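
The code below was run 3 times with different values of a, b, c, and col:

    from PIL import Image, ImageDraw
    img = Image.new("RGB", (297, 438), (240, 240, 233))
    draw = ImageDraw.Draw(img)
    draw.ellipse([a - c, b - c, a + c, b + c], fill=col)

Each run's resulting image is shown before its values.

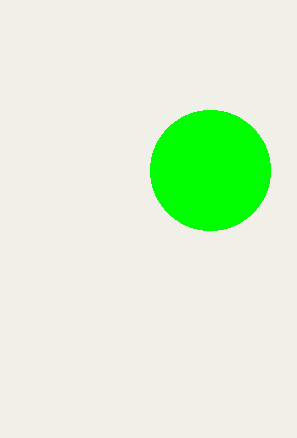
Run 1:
a = 210, b = 170, c = 60, col = 'lime'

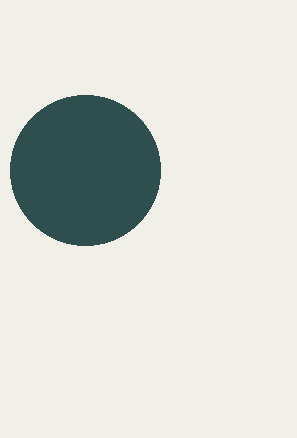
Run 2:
a = 85
b = 170
c = 75
col = 'darkslategray'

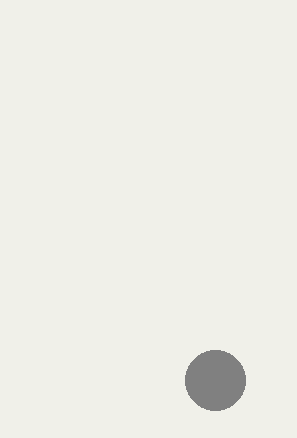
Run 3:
a = 215
b = 380
c = 30
col = 'gray'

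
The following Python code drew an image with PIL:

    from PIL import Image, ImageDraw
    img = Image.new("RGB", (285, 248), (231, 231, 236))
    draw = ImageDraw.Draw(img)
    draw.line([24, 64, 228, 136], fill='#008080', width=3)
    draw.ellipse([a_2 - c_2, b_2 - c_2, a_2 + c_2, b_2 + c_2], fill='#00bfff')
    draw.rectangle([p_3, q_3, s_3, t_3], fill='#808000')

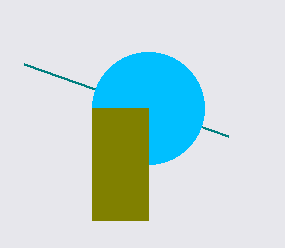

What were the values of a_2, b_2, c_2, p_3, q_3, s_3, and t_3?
a_2 = 148
b_2 = 108
c_2 = 56
p_3 = 92
q_3 = 108
s_3 = 148
t_3 = 220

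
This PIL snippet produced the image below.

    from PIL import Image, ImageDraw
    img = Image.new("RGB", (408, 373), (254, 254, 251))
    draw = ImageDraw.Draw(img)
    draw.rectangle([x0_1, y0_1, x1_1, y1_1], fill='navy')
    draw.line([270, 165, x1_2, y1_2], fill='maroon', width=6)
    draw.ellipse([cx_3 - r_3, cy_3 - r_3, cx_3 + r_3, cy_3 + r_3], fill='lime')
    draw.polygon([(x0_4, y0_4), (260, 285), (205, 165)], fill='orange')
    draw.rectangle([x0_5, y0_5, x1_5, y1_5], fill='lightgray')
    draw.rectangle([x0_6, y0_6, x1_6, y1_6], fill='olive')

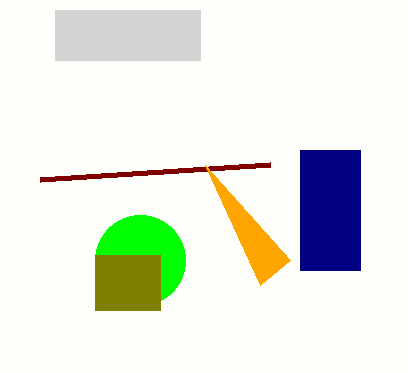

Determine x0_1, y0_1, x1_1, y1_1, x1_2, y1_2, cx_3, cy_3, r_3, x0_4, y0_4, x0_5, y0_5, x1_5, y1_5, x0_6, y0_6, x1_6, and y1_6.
x0_1 = 300, y0_1 = 150, x1_1 = 360, y1_1 = 270, x1_2 = 40, y1_2 = 180, cx_3 = 140, cy_3 = 260, r_3 = 45, x0_4 = 290, y0_4 = 260, x0_5 = 55, y0_5 = 10, x1_5 = 200, y1_5 = 60, x0_6 = 95, y0_6 = 255, x1_6 = 160, y1_6 = 310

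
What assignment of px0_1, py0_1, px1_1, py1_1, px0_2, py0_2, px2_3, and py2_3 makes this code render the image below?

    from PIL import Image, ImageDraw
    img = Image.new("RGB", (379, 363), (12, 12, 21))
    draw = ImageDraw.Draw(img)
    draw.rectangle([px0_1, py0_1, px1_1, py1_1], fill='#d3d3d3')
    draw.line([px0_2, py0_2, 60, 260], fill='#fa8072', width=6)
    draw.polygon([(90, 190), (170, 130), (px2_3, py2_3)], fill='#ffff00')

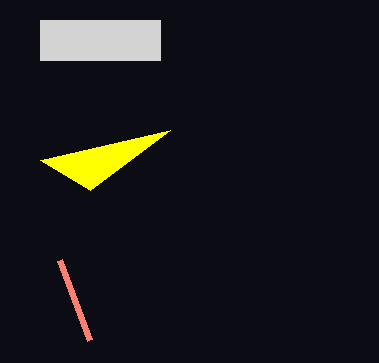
px0_1 = 40, py0_1 = 20, px1_1 = 160, py1_1 = 60, px0_2 = 90, py0_2 = 340, px2_3 = 40, py2_3 = 160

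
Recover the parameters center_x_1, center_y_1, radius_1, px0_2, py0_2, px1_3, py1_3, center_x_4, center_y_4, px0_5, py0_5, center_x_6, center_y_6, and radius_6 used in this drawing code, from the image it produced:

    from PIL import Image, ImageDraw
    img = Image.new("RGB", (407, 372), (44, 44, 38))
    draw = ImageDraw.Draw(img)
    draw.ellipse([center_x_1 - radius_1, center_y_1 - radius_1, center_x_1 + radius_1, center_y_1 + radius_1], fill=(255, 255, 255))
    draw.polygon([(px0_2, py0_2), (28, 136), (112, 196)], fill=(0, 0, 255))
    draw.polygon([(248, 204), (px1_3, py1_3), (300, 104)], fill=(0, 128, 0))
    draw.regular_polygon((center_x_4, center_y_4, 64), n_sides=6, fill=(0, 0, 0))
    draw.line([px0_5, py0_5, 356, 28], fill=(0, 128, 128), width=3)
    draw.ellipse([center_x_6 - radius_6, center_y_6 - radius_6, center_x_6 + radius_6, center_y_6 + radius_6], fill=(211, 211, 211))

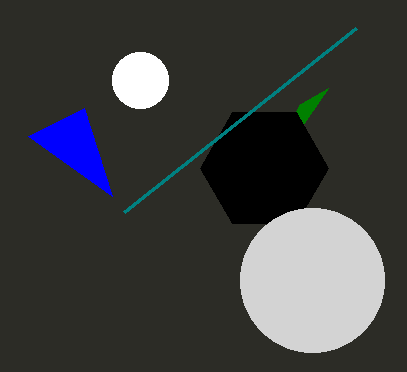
center_x_1 = 140; center_y_1 = 80; radius_1 = 28; px0_2 = 84; py0_2 = 108; px1_3 = 328; py1_3 = 88; center_x_4 = 264; center_y_4 = 168; px0_5 = 124; py0_5 = 212; center_x_6 = 312; center_y_6 = 280; radius_6 = 72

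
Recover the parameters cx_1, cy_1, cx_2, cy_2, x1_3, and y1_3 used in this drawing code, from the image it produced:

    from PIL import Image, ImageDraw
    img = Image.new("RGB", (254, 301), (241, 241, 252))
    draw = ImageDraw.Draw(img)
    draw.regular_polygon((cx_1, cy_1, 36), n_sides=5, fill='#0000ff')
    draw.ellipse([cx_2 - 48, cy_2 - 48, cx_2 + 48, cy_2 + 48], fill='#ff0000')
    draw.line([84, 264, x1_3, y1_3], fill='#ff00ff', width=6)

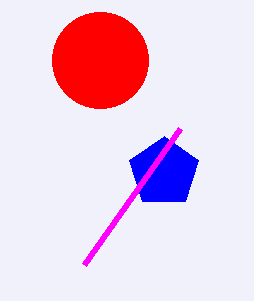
cx_1 = 164; cy_1 = 172; cx_2 = 100; cy_2 = 60; x1_3 = 180; y1_3 = 128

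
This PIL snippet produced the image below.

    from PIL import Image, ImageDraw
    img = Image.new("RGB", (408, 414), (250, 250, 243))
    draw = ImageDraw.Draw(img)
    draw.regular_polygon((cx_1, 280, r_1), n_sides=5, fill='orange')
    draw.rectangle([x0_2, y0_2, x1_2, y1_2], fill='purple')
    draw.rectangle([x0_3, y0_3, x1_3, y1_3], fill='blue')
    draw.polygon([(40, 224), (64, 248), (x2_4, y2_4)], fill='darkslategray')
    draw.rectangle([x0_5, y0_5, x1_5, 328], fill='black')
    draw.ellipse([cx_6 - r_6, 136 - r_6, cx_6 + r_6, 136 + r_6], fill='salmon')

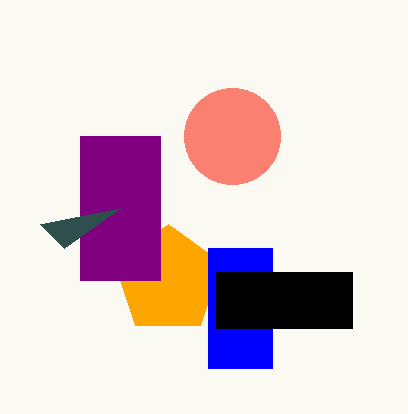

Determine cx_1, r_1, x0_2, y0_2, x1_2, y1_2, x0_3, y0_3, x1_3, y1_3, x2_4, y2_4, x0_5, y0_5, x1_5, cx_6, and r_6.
cx_1 = 168; r_1 = 56; x0_2 = 80; y0_2 = 136; x1_2 = 160; y1_2 = 280; x0_3 = 208; y0_3 = 248; x1_3 = 272; y1_3 = 368; x2_4 = 120; y2_4 = 208; x0_5 = 216; y0_5 = 272; x1_5 = 352; cx_6 = 232; r_6 = 48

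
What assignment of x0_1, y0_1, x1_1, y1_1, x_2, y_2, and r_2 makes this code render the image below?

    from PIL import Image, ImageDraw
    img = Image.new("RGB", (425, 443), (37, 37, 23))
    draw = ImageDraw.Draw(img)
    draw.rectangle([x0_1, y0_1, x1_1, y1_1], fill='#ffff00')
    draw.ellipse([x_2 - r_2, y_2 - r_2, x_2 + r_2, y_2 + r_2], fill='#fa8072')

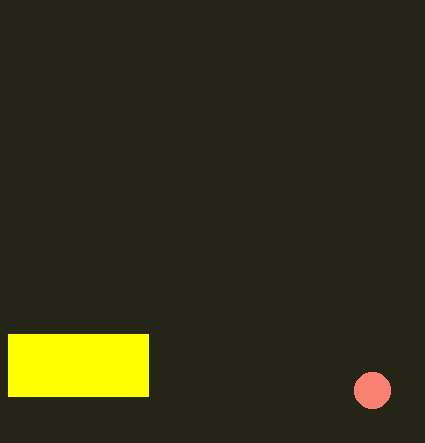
x0_1 = 8, y0_1 = 334, x1_1 = 148, y1_1 = 396, x_2 = 372, y_2 = 390, r_2 = 18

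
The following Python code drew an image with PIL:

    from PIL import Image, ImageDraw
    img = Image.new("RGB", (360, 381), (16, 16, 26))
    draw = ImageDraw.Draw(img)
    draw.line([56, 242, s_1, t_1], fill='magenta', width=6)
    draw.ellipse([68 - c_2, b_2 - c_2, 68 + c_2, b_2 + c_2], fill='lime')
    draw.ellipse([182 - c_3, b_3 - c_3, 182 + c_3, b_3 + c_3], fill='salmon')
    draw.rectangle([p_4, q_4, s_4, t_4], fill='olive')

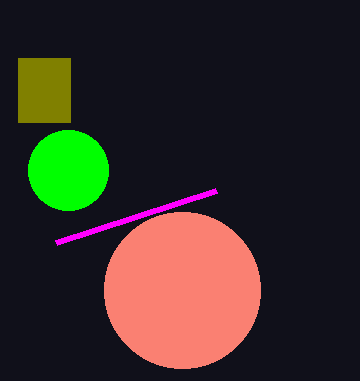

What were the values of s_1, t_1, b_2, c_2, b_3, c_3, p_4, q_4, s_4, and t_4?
s_1 = 216; t_1 = 190; b_2 = 170; c_2 = 40; b_3 = 290; c_3 = 78; p_4 = 18; q_4 = 58; s_4 = 70; t_4 = 122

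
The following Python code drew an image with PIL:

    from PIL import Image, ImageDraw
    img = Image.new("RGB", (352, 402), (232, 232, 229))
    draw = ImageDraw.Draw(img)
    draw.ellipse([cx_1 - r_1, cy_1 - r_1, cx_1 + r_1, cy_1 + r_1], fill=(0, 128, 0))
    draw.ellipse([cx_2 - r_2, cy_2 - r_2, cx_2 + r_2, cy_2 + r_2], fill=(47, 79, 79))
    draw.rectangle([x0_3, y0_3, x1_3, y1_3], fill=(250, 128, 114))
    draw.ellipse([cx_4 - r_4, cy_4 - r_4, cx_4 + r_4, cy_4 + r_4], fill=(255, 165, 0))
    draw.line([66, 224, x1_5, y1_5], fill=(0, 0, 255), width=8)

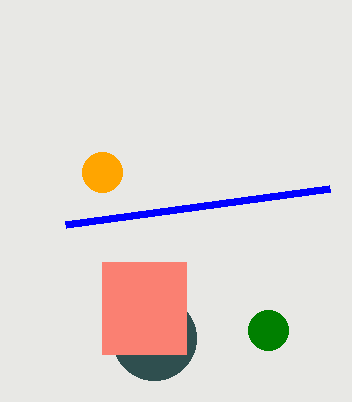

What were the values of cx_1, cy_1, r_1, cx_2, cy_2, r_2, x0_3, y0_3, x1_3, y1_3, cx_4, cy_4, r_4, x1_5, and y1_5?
cx_1 = 268; cy_1 = 330; r_1 = 20; cx_2 = 154; cy_2 = 338; r_2 = 42; x0_3 = 102; y0_3 = 262; x1_3 = 186; y1_3 = 354; cx_4 = 102; cy_4 = 172; r_4 = 20; x1_5 = 330; y1_5 = 188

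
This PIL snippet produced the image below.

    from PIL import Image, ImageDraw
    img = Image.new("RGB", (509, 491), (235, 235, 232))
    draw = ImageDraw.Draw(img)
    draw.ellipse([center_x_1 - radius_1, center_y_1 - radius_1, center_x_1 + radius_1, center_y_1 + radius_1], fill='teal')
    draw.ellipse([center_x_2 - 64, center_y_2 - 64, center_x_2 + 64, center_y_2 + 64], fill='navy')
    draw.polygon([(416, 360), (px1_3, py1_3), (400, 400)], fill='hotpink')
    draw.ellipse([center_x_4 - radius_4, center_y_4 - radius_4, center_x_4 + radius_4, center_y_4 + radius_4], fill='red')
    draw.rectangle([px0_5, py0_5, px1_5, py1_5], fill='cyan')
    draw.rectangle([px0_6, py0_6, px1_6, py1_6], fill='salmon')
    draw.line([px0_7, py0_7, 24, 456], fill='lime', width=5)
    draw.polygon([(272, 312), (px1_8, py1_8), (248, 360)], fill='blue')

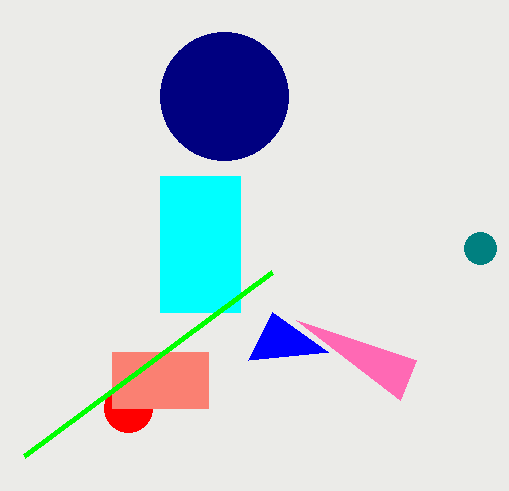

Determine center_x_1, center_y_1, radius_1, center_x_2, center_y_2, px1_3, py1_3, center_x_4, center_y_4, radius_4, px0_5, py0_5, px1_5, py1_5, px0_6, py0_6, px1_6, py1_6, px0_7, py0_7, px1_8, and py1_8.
center_x_1 = 480; center_y_1 = 248; radius_1 = 16; center_x_2 = 224; center_y_2 = 96; px1_3 = 296; py1_3 = 320; center_x_4 = 128; center_y_4 = 408; radius_4 = 24; px0_5 = 160; py0_5 = 176; px1_5 = 240; py1_5 = 312; px0_6 = 112; py0_6 = 352; px1_6 = 208; py1_6 = 408; px0_7 = 272; py0_7 = 272; px1_8 = 328; py1_8 = 352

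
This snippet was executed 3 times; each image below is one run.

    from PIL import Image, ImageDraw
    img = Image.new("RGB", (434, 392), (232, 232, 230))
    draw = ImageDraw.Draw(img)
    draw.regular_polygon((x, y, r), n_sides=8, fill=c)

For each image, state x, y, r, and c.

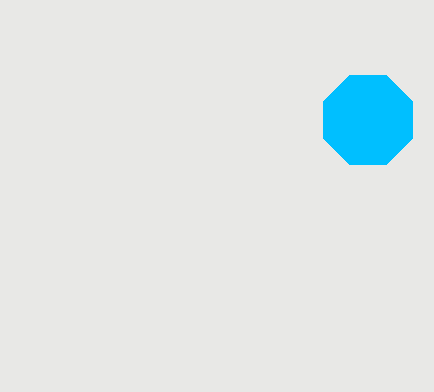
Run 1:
x = 368, y = 120, r = 48, c = 'deepskyblue'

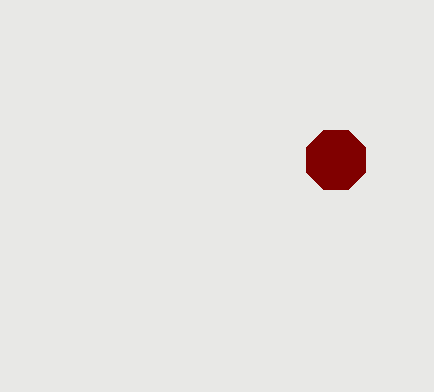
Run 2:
x = 336
y = 160
r = 32
c = 'maroon'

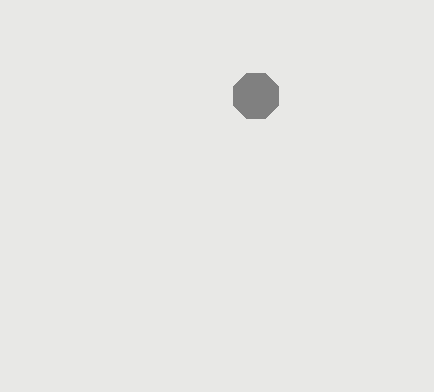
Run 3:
x = 256
y = 96
r = 24
c = 'gray'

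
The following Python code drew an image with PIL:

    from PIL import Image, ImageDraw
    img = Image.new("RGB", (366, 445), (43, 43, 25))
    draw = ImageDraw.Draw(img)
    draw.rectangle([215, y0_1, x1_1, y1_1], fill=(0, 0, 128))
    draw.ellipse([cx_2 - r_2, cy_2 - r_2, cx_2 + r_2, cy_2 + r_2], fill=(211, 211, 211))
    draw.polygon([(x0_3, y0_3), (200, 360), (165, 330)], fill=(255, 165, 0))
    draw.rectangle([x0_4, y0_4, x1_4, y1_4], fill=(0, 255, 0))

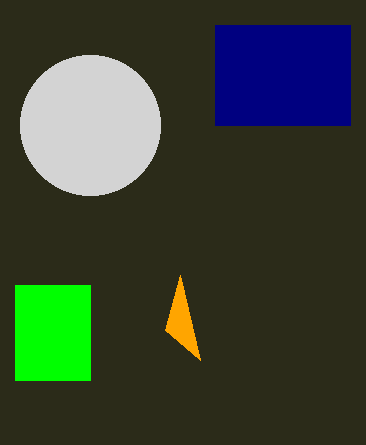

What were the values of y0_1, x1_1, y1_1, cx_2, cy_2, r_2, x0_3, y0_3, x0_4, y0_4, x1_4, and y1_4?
y0_1 = 25; x1_1 = 350; y1_1 = 125; cx_2 = 90; cy_2 = 125; r_2 = 70; x0_3 = 180; y0_3 = 275; x0_4 = 15; y0_4 = 285; x1_4 = 90; y1_4 = 380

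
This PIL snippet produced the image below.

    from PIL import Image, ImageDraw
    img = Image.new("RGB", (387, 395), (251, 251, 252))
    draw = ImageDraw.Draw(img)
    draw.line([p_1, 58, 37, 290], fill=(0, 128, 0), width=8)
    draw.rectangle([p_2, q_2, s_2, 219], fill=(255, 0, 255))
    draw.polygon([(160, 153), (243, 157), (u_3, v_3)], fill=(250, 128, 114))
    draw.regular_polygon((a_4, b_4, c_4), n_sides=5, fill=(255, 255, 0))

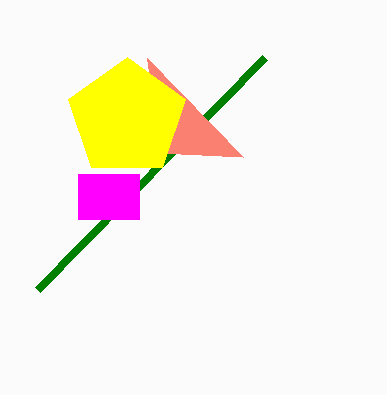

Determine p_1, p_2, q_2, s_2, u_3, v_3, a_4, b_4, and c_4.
p_1 = 264, p_2 = 78, q_2 = 174, s_2 = 139, u_3 = 147, v_3 = 58, a_4 = 127, b_4 = 118, c_4 = 61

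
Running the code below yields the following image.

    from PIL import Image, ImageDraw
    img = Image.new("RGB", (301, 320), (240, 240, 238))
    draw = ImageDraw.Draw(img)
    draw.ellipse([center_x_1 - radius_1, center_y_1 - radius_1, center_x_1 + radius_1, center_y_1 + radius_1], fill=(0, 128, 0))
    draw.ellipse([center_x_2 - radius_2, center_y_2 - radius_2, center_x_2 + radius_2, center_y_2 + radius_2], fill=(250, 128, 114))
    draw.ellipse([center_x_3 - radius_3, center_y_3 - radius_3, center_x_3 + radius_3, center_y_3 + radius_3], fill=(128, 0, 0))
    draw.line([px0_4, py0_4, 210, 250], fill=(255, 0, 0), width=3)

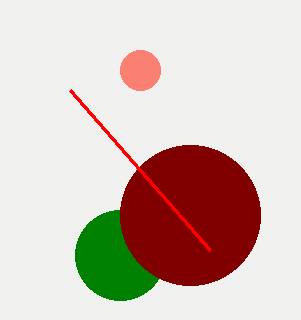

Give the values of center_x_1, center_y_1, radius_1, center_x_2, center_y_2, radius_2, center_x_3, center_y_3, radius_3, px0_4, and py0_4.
center_x_1 = 120, center_y_1 = 255, radius_1 = 45, center_x_2 = 140, center_y_2 = 70, radius_2 = 20, center_x_3 = 190, center_y_3 = 215, radius_3 = 70, px0_4 = 70, py0_4 = 90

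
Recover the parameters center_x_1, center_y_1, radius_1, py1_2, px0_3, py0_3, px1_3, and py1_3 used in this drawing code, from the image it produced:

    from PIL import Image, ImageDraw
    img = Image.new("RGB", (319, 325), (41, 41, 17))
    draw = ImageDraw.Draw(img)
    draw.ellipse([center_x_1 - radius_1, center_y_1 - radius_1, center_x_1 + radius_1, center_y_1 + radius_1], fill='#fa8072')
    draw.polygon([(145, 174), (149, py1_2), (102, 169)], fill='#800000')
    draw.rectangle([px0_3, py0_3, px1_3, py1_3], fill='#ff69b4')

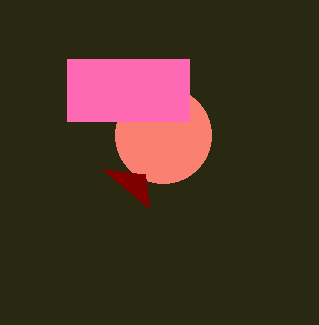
center_x_1 = 163; center_y_1 = 135; radius_1 = 48; py1_2 = 208; px0_3 = 67; py0_3 = 59; px1_3 = 189; py1_3 = 121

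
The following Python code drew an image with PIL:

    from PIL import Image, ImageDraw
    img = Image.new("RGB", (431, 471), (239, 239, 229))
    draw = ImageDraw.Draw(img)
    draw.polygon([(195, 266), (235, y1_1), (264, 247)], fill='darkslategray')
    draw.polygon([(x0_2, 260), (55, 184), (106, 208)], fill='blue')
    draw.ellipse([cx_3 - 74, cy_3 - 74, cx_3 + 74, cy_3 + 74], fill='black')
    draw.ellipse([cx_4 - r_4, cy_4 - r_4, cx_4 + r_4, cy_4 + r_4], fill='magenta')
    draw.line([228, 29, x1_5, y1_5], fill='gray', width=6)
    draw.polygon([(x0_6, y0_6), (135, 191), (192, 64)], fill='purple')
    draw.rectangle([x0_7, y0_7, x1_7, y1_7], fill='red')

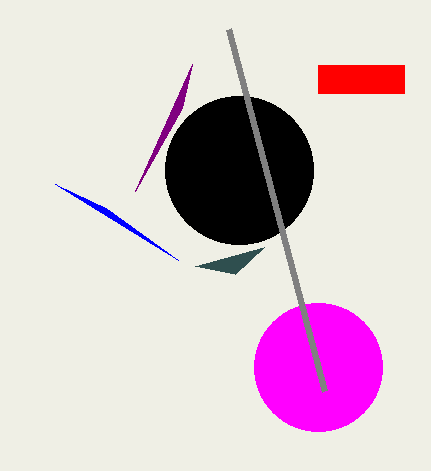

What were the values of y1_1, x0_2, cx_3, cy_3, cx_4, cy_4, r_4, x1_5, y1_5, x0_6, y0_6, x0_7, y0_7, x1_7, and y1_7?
y1_1 = 274; x0_2 = 178; cx_3 = 239; cy_3 = 170; cx_4 = 318; cy_4 = 367; r_4 = 64; x1_5 = 324; y1_5 = 391; x0_6 = 182; y0_6 = 108; x0_7 = 318; y0_7 = 65; x1_7 = 404; y1_7 = 93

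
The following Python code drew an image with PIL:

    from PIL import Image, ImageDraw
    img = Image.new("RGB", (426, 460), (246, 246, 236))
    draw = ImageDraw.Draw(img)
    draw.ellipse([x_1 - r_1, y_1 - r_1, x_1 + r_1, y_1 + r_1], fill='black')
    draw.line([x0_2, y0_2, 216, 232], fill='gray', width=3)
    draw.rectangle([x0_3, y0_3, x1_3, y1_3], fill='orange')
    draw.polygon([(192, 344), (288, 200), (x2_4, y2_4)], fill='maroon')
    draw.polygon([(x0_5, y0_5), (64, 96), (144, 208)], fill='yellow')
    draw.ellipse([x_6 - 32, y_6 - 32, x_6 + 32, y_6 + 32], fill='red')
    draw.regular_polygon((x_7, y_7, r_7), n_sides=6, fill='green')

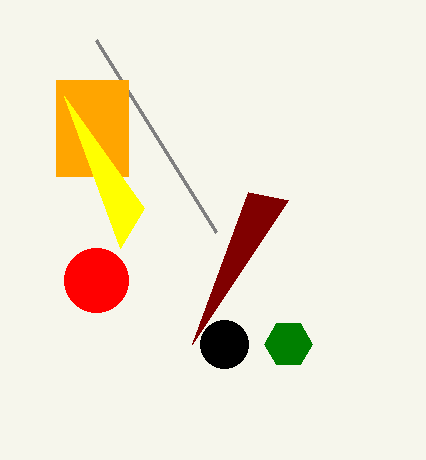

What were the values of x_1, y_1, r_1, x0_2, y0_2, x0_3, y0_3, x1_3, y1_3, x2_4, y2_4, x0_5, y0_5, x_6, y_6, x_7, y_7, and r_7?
x_1 = 224; y_1 = 344; r_1 = 24; x0_2 = 96; y0_2 = 40; x0_3 = 56; y0_3 = 80; x1_3 = 128; y1_3 = 176; x2_4 = 248; y2_4 = 192; x0_5 = 120; y0_5 = 248; x_6 = 96; y_6 = 280; x_7 = 288; y_7 = 344; r_7 = 24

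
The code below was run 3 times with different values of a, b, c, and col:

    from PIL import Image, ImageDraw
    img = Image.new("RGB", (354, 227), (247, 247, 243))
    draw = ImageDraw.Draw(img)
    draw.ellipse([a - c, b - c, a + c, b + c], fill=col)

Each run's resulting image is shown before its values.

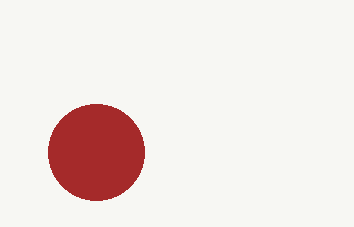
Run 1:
a = 96
b = 152
c = 48
col = 'brown'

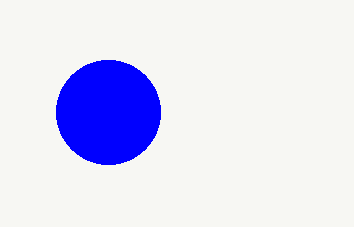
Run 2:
a = 108; b = 112; c = 52; col = 'blue'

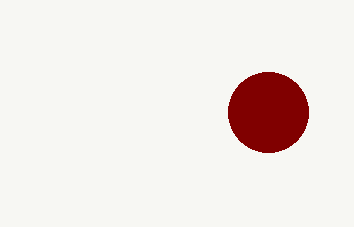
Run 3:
a = 268; b = 112; c = 40; col = 'maroon'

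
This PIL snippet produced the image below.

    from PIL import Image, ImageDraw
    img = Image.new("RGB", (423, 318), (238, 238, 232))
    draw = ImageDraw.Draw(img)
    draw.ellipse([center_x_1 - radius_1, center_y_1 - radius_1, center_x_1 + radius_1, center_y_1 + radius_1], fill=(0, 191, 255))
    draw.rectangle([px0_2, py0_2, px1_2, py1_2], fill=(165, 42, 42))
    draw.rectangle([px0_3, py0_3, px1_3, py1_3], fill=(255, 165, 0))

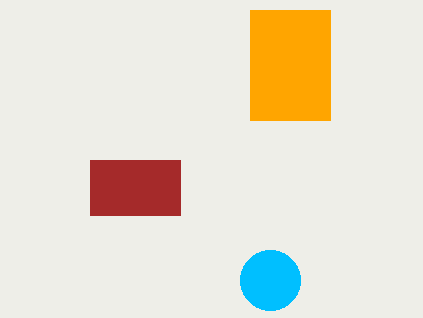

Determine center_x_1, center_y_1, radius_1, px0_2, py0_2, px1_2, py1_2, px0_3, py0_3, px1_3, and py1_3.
center_x_1 = 270
center_y_1 = 280
radius_1 = 30
px0_2 = 90
py0_2 = 160
px1_2 = 180
py1_2 = 215
px0_3 = 250
py0_3 = 10
px1_3 = 330
py1_3 = 120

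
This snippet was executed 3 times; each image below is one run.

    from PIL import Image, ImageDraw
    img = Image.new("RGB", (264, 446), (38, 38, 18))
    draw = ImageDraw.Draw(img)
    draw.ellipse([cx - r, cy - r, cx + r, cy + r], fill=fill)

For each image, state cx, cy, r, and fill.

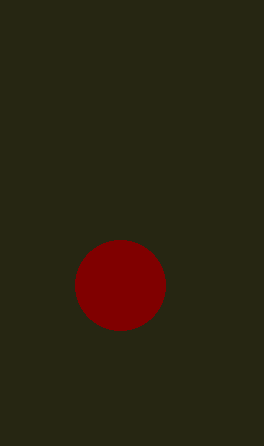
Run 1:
cx = 120, cy = 285, r = 45, fill = 'maroon'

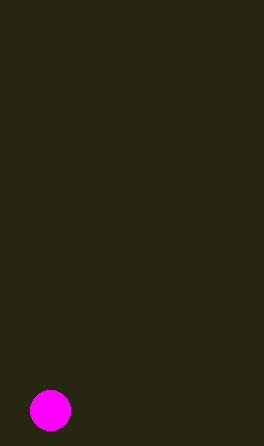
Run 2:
cx = 50
cy = 410
r = 20
fill = 'magenta'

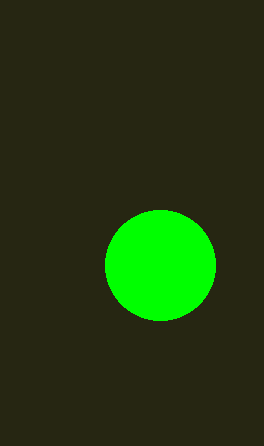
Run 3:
cx = 160, cy = 265, r = 55, fill = 'lime'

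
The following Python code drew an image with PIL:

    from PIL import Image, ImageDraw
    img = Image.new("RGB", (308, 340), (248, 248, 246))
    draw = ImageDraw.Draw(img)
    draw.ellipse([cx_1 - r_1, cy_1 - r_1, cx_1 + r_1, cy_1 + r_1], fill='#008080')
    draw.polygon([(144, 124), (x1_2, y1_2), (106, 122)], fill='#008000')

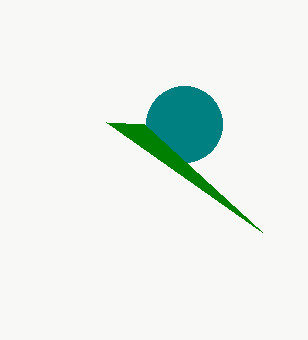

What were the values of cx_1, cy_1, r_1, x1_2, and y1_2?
cx_1 = 184; cy_1 = 124; r_1 = 38; x1_2 = 262; y1_2 = 232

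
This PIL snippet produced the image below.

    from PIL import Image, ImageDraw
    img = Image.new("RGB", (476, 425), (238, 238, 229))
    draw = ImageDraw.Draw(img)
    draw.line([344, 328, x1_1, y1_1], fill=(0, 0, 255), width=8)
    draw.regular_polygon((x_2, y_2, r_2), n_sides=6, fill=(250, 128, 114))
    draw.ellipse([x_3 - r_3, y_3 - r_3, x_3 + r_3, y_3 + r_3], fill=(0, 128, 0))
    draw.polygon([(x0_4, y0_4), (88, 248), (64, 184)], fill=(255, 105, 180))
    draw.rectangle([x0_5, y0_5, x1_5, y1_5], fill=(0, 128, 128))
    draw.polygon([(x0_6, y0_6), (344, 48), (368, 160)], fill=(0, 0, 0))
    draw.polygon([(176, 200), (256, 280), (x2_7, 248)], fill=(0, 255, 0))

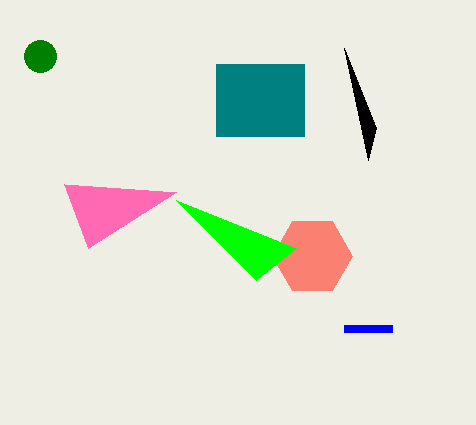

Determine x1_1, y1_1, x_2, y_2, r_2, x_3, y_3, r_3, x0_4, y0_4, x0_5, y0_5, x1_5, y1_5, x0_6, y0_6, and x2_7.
x1_1 = 392, y1_1 = 328, x_2 = 312, y_2 = 256, r_2 = 40, x_3 = 40, y_3 = 56, r_3 = 16, x0_4 = 176, y0_4 = 192, x0_5 = 216, y0_5 = 64, x1_5 = 304, y1_5 = 136, x0_6 = 376, y0_6 = 128, x2_7 = 296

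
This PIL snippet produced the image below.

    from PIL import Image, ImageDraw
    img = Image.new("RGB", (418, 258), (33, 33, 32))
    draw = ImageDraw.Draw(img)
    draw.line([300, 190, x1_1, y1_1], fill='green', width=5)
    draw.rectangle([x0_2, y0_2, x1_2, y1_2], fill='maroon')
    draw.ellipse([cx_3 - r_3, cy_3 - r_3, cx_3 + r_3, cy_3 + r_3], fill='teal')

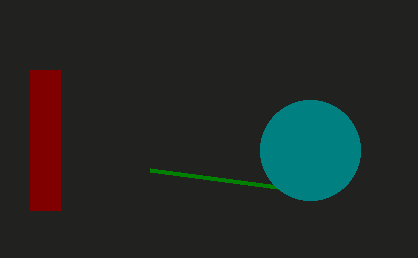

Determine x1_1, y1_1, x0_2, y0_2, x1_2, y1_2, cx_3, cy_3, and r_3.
x1_1 = 150; y1_1 = 170; x0_2 = 30; y0_2 = 70; x1_2 = 60; y1_2 = 210; cx_3 = 310; cy_3 = 150; r_3 = 50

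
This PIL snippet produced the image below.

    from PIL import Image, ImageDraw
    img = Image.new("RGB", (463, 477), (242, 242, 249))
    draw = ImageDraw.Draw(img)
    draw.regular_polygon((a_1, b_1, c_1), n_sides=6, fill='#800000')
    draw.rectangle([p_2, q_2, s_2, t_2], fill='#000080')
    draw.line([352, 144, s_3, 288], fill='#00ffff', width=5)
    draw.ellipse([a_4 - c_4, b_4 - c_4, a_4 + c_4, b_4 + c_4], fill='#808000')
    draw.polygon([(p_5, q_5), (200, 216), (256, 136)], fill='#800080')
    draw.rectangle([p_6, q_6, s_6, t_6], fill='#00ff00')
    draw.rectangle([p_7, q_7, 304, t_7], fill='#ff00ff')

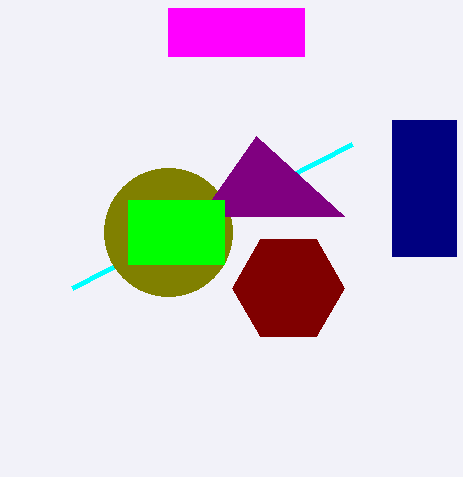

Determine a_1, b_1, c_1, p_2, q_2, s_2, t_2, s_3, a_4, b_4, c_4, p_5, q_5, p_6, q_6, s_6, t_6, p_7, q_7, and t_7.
a_1 = 288
b_1 = 288
c_1 = 56
p_2 = 392
q_2 = 120
s_2 = 456
t_2 = 256
s_3 = 72
a_4 = 168
b_4 = 232
c_4 = 64
p_5 = 344
q_5 = 216
p_6 = 128
q_6 = 200
s_6 = 224
t_6 = 264
p_7 = 168
q_7 = 8
t_7 = 56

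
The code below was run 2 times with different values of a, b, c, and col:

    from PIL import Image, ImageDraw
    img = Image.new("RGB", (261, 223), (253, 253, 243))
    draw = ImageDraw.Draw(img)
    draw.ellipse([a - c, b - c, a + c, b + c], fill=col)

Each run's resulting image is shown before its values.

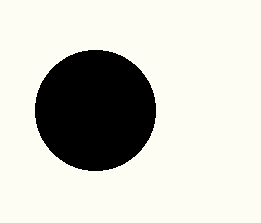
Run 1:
a = 95
b = 110
c = 60
col = 'black'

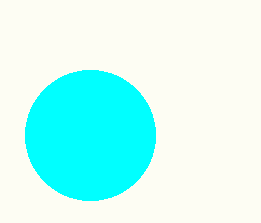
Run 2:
a = 90, b = 135, c = 65, col = 'cyan'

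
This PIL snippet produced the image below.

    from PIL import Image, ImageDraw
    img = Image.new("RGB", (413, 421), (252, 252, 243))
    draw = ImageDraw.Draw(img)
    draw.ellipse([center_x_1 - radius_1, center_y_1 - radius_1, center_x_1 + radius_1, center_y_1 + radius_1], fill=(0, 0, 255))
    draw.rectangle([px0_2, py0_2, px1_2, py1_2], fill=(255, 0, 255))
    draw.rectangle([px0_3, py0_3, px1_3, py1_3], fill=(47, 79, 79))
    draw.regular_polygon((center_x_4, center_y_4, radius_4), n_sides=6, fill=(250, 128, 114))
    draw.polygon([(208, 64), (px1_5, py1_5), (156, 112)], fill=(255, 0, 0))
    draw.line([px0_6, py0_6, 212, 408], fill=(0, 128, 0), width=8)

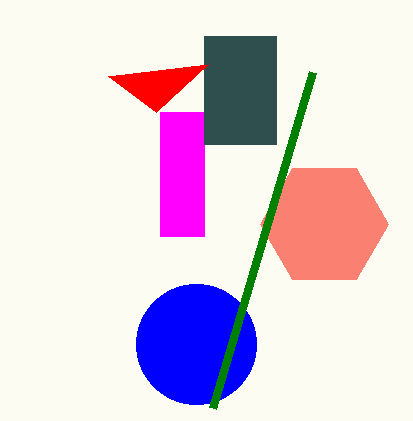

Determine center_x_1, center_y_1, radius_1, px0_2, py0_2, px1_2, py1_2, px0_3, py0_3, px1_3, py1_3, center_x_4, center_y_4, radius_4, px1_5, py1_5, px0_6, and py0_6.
center_x_1 = 196
center_y_1 = 344
radius_1 = 60
px0_2 = 160
py0_2 = 112
px1_2 = 204
py1_2 = 236
px0_3 = 204
py0_3 = 36
px1_3 = 276
py1_3 = 144
center_x_4 = 324
center_y_4 = 224
radius_4 = 64
px1_5 = 108
py1_5 = 76
px0_6 = 312
py0_6 = 72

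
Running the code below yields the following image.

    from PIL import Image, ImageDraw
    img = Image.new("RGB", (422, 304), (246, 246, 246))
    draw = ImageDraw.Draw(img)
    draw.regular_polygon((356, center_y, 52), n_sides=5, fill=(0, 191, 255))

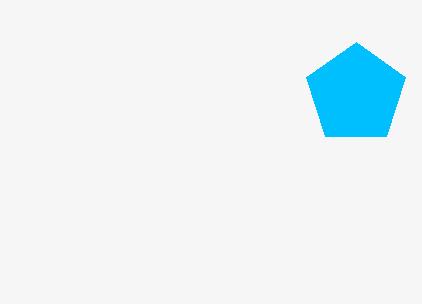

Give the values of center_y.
center_y = 94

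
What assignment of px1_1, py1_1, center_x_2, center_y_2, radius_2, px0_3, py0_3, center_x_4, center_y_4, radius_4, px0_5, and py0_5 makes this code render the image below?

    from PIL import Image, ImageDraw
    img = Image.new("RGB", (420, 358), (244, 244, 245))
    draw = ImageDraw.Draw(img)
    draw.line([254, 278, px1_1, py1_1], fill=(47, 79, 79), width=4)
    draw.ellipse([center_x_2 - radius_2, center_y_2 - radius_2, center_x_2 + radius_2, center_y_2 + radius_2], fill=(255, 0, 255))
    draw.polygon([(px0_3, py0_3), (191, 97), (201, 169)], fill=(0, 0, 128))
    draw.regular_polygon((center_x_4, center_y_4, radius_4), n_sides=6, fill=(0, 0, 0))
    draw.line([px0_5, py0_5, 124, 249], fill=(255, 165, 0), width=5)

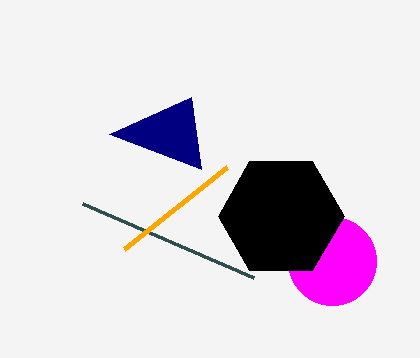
px1_1 = 83; py1_1 = 204; center_x_2 = 332; center_y_2 = 261; radius_2 = 44; px0_3 = 109; py0_3 = 134; center_x_4 = 281; center_y_4 = 216; radius_4 = 63; px0_5 = 227; py0_5 = 167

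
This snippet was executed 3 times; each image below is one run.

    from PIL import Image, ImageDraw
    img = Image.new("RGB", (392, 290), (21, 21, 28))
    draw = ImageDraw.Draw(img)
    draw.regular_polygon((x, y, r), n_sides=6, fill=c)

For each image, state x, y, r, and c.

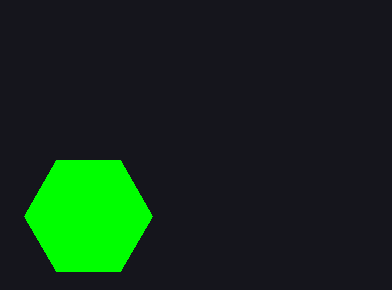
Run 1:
x = 88; y = 216; r = 64; c = 'lime'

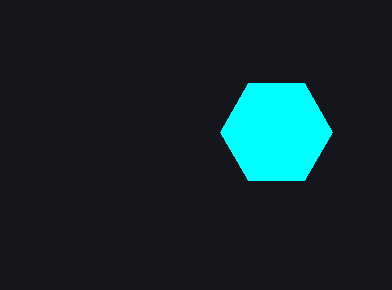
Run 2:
x = 276; y = 132; r = 56; c = 'cyan'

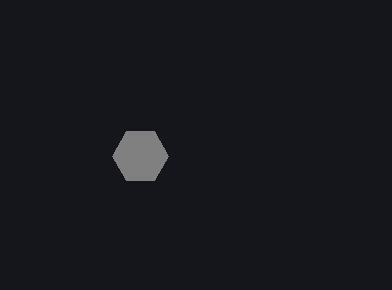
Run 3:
x = 140; y = 156; r = 28; c = 'gray'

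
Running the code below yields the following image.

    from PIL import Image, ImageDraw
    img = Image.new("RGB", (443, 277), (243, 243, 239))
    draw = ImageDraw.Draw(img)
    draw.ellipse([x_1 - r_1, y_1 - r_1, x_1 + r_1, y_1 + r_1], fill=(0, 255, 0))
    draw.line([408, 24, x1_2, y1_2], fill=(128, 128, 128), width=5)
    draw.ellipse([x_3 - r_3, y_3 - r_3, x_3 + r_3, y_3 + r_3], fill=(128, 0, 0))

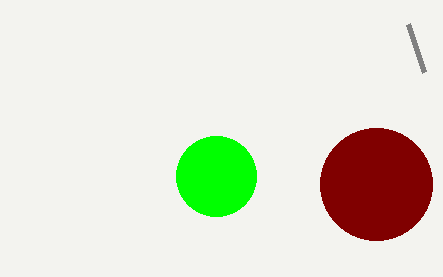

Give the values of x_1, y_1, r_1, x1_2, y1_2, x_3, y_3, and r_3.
x_1 = 216
y_1 = 176
r_1 = 40
x1_2 = 424
y1_2 = 72
x_3 = 376
y_3 = 184
r_3 = 56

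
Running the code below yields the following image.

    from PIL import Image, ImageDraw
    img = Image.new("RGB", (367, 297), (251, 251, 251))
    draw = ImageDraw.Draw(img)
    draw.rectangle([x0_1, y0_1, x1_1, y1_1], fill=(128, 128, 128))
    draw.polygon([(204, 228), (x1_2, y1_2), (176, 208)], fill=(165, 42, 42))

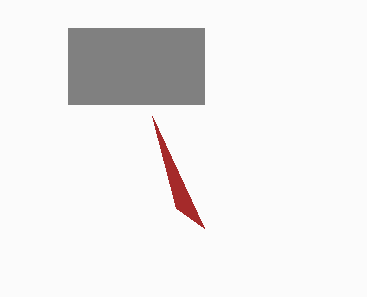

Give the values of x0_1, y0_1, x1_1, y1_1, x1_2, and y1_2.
x0_1 = 68, y0_1 = 28, x1_1 = 204, y1_1 = 104, x1_2 = 152, y1_2 = 116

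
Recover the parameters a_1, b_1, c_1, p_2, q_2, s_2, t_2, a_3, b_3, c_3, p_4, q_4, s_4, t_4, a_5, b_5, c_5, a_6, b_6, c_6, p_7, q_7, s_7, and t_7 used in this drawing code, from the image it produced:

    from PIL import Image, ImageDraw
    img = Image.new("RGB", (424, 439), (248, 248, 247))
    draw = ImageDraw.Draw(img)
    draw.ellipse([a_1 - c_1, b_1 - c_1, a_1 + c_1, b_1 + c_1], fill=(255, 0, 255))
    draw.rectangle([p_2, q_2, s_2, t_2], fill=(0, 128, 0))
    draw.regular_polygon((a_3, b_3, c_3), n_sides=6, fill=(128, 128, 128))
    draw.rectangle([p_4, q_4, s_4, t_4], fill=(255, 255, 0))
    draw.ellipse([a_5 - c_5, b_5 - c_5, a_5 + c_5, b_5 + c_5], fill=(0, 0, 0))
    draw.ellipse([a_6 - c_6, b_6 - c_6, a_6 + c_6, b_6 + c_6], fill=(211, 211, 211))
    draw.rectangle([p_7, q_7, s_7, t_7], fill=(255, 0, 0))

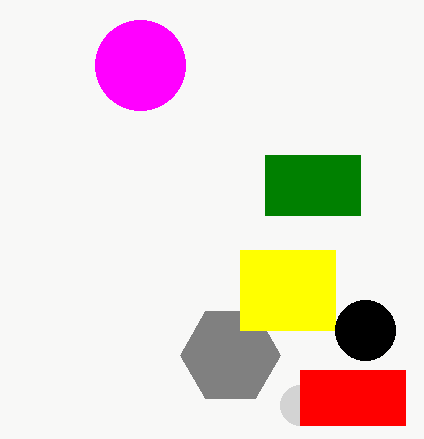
a_1 = 140, b_1 = 65, c_1 = 45, p_2 = 265, q_2 = 155, s_2 = 360, t_2 = 215, a_3 = 230, b_3 = 355, c_3 = 50, p_4 = 240, q_4 = 250, s_4 = 335, t_4 = 330, a_5 = 365, b_5 = 330, c_5 = 30, a_6 = 300, b_6 = 405, c_6 = 20, p_7 = 300, q_7 = 370, s_7 = 405, t_7 = 425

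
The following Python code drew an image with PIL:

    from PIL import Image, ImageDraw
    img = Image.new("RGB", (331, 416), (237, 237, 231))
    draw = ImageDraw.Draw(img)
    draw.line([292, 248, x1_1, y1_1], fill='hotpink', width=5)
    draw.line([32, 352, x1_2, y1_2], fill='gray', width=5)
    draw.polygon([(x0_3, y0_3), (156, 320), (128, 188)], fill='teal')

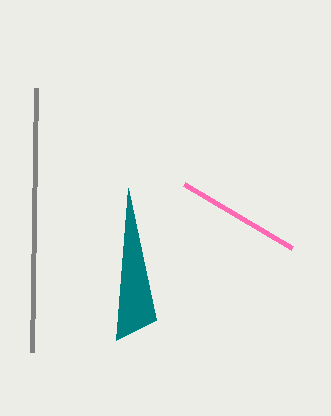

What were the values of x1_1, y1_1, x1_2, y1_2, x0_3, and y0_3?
x1_1 = 184
y1_1 = 184
x1_2 = 36
y1_2 = 88
x0_3 = 116
y0_3 = 340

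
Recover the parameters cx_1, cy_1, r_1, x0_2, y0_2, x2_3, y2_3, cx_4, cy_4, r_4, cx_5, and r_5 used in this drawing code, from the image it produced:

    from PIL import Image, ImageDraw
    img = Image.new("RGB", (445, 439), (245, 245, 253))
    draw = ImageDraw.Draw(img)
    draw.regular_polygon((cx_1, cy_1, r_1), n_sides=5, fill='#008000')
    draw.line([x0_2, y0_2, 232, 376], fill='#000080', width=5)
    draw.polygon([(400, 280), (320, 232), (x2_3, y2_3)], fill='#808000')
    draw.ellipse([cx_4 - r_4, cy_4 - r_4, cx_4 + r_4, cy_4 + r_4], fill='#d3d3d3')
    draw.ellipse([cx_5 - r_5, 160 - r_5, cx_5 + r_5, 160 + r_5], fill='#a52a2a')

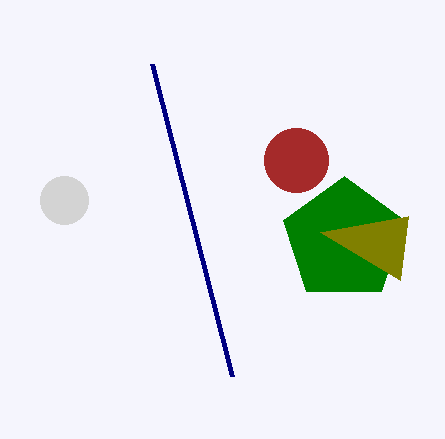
cx_1 = 344; cy_1 = 240; r_1 = 64; x0_2 = 152; y0_2 = 64; x2_3 = 408; y2_3 = 216; cx_4 = 64; cy_4 = 200; r_4 = 24; cx_5 = 296; r_5 = 32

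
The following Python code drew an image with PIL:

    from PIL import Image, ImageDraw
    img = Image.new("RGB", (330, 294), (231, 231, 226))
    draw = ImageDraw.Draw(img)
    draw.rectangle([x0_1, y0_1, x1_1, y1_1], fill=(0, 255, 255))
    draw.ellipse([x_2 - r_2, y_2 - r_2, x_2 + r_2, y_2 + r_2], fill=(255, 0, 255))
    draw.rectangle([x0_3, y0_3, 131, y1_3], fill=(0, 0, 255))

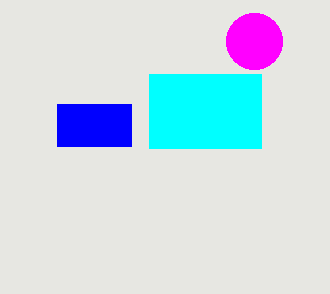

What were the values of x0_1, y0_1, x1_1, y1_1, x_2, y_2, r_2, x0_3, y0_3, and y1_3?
x0_1 = 149, y0_1 = 74, x1_1 = 261, y1_1 = 148, x_2 = 254, y_2 = 41, r_2 = 28, x0_3 = 57, y0_3 = 104, y1_3 = 146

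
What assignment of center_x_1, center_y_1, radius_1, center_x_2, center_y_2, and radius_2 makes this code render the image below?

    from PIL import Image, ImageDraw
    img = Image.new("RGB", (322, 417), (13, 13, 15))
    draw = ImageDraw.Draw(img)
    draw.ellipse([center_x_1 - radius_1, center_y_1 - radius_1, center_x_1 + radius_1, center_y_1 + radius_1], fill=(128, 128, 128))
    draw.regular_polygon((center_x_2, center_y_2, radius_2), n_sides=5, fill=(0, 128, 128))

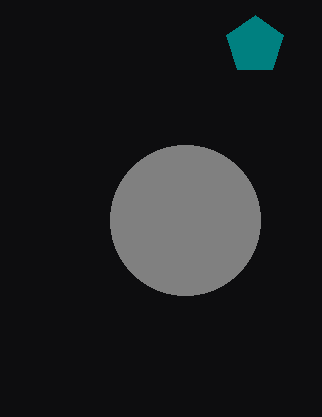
center_x_1 = 185
center_y_1 = 220
radius_1 = 75
center_x_2 = 255
center_y_2 = 45
radius_2 = 30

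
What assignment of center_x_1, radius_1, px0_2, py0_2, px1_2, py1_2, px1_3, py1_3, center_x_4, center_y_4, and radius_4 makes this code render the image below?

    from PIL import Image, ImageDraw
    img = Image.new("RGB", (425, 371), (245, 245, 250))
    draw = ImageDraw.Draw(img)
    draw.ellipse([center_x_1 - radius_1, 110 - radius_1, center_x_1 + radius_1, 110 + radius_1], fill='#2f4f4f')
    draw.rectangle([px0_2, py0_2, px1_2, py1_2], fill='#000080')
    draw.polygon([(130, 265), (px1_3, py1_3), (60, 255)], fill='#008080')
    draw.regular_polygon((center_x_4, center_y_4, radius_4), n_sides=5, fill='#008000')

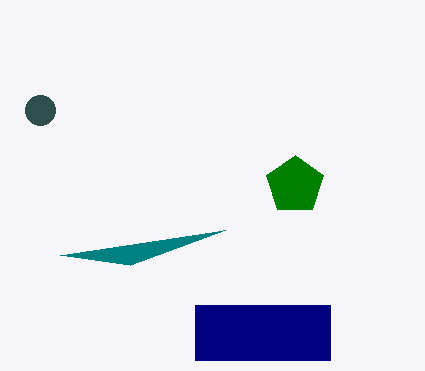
center_x_1 = 40; radius_1 = 15; px0_2 = 195; py0_2 = 305; px1_2 = 330; py1_2 = 360; px1_3 = 225; py1_3 = 230; center_x_4 = 295; center_y_4 = 185; radius_4 = 30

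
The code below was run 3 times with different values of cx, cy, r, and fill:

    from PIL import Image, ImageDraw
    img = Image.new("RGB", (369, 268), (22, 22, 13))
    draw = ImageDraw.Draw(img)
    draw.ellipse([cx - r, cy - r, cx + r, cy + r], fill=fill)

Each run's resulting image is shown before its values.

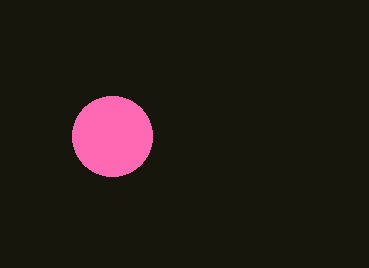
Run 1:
cx = 112
cy = 136
r = 40
fill = 'hotpink'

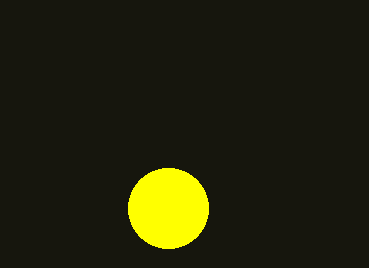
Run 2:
cx = 168
cy = 208
r = 40
fill = 'yellow'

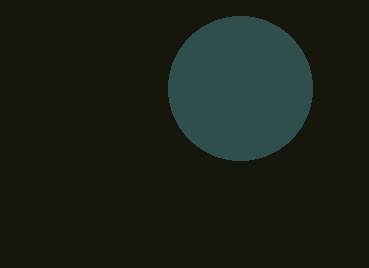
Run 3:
cx = 240; cy = 88; r = 72; fill = 'darkslategray'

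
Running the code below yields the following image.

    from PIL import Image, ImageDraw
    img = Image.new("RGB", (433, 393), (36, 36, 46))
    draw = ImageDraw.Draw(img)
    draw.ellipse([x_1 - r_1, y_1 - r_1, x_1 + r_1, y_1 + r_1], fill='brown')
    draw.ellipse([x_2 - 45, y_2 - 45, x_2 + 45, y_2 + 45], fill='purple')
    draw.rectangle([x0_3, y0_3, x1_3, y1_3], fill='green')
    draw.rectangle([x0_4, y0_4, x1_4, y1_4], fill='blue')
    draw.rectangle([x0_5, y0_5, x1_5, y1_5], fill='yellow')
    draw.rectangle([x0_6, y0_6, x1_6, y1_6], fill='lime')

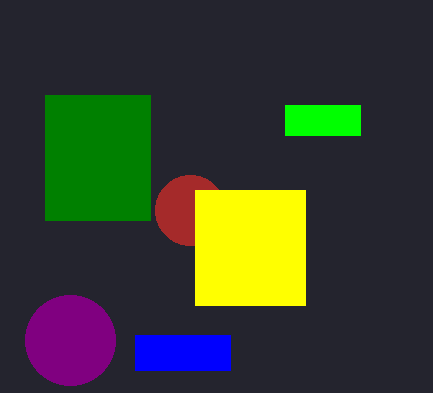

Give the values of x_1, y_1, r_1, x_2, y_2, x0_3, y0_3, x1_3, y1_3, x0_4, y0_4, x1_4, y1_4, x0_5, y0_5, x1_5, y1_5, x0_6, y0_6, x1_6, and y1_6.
x_1 = 190
y_1 = 210
r_1 = 35
x_2 = 70
y_2 = 340
x0_3 = 45
y0_3 = 95
x1_3 = 150
y1_3 = 220
x0_4 = 135
y0_4 = 335
x1_4 = 230
y1_4 = 370
x0_5 = 195
y0_5 = 190
x1_5 = 305
y1_5 = 305
x0_6 = 285
y0_6 = 105
x1_6 = 360
y1_6 = 135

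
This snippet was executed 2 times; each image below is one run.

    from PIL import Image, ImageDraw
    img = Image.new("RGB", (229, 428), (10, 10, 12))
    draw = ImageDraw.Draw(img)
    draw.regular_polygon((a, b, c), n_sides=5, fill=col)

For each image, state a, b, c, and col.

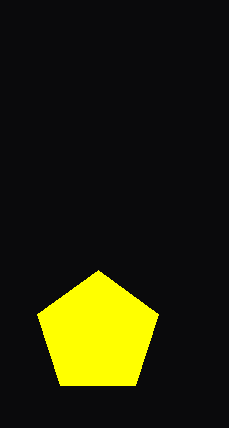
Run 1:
a = 98
b = 334
c = 64
col = 'yellow'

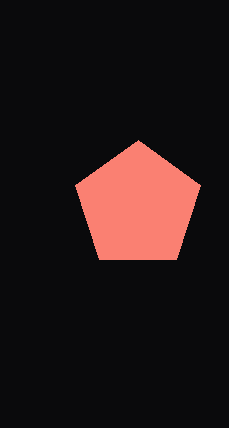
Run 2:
a = 138
b = 206
c = 66
col = 'salmon'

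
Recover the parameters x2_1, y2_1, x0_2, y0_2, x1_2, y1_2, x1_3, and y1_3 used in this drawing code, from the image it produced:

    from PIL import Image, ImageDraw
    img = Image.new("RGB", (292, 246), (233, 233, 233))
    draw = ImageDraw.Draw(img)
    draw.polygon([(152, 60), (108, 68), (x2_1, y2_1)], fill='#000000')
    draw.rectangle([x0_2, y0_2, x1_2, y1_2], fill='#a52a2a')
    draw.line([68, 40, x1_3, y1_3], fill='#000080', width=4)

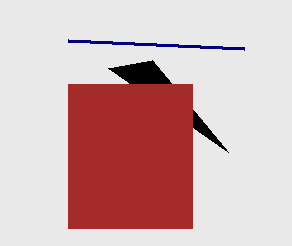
x2_1 = 228; y2_1 = 152; x0_2 = 68; y0_2 = 84; x1_2 = 192; y1_2 = 228; x1_3 = 244; y1_3 = 48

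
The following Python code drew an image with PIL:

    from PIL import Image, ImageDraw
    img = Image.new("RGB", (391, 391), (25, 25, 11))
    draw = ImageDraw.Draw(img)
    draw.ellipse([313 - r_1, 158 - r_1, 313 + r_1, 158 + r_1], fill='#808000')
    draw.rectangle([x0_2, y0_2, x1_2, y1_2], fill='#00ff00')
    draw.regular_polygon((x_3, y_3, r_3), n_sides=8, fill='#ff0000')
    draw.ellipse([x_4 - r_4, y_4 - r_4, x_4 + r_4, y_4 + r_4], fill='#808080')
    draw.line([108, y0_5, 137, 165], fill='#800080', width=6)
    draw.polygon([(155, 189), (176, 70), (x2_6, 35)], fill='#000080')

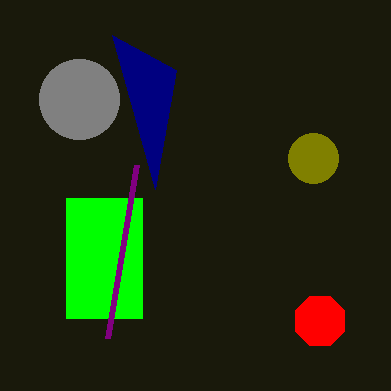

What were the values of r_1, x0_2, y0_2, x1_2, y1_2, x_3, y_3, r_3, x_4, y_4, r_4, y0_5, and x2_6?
r_1 = 25; x0_2 = 66; y0_2 = 198; x1_2 = 142; y1_2 = 318; x_3 = 320; y_3 = 321; r_3 = 27; x_4 = 79; y_4 = 99; r_4 = 40; y0_5 = 338; x2_6 = 112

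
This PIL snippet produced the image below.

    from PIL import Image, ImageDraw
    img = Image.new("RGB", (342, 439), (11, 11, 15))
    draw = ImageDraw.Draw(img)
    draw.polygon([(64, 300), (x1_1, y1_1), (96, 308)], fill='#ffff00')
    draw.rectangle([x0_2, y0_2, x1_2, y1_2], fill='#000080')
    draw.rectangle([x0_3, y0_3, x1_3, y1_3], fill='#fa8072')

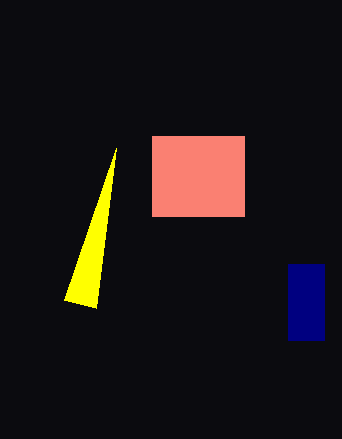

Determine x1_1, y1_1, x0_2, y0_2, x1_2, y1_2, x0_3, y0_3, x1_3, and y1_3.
x1_1 = 116; y1_1 = 148; x0_2 = 288; y0_2 = 264; x1_2 = 324; y1_2 = 340; x0_3 = 152; y0_3 = 136; x1_3 = 244; y1_3 = 216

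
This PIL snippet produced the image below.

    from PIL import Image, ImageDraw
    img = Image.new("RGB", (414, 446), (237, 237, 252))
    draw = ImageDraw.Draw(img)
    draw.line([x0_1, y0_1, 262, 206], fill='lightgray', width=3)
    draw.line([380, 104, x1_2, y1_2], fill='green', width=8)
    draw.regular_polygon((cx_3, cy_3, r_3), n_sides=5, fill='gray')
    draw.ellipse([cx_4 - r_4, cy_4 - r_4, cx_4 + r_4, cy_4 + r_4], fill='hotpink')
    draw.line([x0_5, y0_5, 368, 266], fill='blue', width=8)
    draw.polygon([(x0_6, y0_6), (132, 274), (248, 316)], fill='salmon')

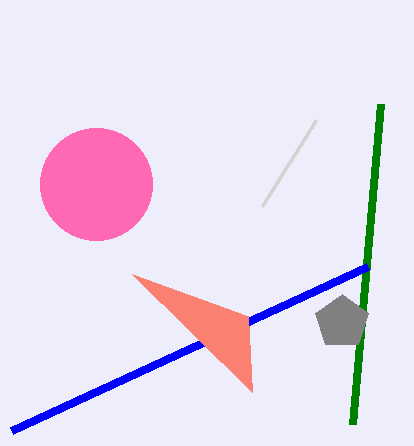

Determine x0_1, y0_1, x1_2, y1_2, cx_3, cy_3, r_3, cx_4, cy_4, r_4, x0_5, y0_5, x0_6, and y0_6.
x0_1 = 316
y0_1 = 120
x1_2 = 352
y1_2 = 424
cx_3 = 342
cy_3 = 322
r_3 = 28
cx_4 = 96
cy_4 = 184
r_4 = 56
x0_5 = 12
y0_5 = 430
x0_6 = 252
y0_6 = 392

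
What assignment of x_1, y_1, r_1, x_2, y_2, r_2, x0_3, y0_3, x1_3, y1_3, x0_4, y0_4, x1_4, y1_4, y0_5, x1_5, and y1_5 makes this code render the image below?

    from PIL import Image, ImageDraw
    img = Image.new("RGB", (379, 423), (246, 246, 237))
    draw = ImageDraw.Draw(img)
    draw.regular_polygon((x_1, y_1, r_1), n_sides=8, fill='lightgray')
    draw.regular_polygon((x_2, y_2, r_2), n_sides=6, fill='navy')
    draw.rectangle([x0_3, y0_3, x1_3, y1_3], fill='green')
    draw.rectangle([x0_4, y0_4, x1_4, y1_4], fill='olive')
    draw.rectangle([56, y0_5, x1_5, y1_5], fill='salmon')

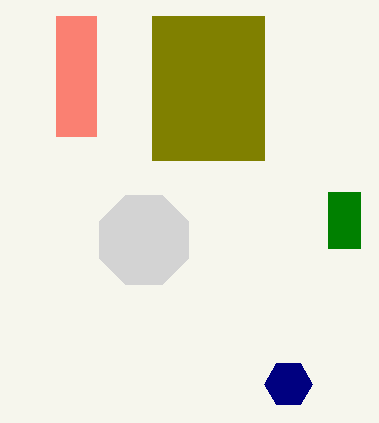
x_1 = 144
y_1 = 240
r_1 = 48
x_2 = 288
y_2 = 384
r_2 = 24
x0_3 = 328
y0_3 = 192
x1_3 = 360
y1_3 = 248
x0_4 = 152
y0_4 = 16
x1_4 = 264
y1_4 = 160
y0_5 = 16
x1_5 = 96
y1_5 = 136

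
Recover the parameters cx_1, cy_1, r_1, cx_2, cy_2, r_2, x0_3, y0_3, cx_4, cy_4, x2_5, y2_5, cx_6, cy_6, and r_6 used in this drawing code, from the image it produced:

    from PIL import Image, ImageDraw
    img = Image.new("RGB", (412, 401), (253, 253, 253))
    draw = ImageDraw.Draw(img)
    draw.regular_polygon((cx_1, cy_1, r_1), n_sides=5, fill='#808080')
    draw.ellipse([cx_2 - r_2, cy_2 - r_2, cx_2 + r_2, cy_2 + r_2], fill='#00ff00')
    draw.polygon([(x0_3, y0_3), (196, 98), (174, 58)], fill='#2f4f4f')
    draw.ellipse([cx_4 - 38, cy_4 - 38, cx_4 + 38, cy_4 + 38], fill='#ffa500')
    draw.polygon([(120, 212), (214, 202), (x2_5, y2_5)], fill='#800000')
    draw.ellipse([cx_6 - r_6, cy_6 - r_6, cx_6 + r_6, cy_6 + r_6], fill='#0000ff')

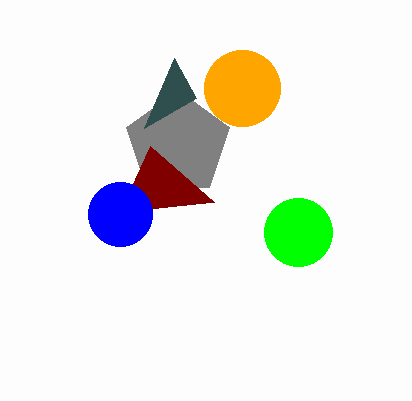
cx_1 = 178; cy_1 = 144; r_1 = 54; cx_2 = 298; cy_2 = 232; r_2 = 34; x0_3 = 144; y0_3 = 128; cx_4 = 242; cy_4 = 88; x2_5 = 150; y2_5 = 146; cx_6 = 120; cy_6 = 214; r_6 = 32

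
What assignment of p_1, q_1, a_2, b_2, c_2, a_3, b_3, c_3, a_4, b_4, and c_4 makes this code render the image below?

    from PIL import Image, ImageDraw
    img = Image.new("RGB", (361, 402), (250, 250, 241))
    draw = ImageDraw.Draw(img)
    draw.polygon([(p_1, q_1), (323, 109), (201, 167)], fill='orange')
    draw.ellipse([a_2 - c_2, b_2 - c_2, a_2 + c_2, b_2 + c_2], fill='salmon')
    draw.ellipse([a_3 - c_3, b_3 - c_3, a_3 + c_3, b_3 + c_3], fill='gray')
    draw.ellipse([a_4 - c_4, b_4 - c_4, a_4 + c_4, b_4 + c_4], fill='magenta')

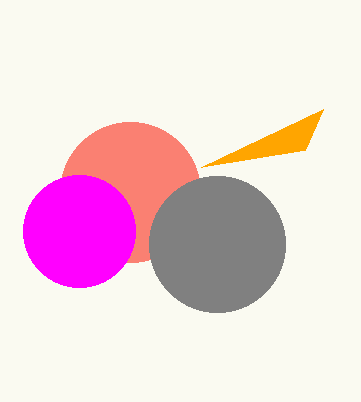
p_1 = 305; q_1 = 150; a_2 = 130; b_2 = 192; c_2 = 70; a_3 = 217; b_3 = 244; c_3 = 68; a_4 = 79; b_4 = 231; c_4 = 56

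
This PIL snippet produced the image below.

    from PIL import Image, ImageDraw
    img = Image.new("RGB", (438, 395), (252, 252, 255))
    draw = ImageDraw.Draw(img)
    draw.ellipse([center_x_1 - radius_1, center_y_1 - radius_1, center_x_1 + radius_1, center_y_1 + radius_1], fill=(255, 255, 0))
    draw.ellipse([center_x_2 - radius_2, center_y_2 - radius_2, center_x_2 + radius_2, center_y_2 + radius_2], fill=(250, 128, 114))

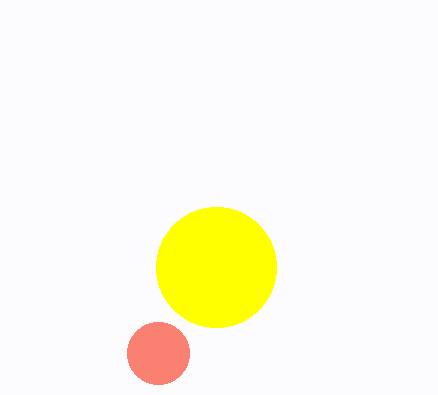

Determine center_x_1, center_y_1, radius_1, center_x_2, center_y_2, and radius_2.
center_x_1 = 216; center_y_1 = 267; radius_1 = 60; center_x_2 = 158; center_y_2 = 353; radius_2 = 31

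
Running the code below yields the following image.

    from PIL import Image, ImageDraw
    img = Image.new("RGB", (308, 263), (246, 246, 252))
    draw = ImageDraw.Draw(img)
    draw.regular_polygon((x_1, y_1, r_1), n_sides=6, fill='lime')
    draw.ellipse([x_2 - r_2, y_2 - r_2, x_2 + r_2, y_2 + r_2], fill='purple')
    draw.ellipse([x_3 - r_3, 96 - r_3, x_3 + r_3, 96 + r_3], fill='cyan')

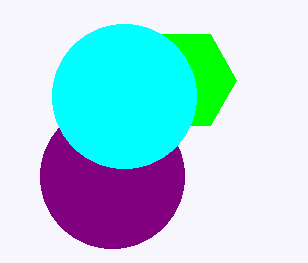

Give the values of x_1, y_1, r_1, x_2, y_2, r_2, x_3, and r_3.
x_1 = 184
y_1 = 80
r_1 = 52
x_2 = 112
y_2 = 176
r_2 = 72
x_3 = 124
r_3 = 72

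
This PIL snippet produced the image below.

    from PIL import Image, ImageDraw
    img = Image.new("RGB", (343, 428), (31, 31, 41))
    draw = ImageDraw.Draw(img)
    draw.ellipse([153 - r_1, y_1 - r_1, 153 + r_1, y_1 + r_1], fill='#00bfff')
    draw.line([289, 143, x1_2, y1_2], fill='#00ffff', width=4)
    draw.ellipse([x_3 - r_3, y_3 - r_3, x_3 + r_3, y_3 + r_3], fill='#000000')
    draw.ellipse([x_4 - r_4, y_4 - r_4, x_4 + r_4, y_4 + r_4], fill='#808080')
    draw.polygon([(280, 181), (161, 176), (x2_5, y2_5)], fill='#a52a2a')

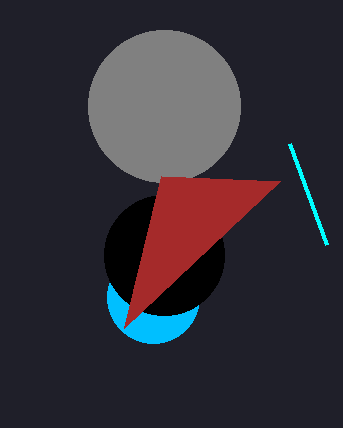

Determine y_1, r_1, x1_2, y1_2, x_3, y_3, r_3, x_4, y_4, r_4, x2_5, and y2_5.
y_1 = 297; r_1 = 46; x1_2 = 326; y1_2 = 244; x_3 = 164; y_3 = 255; r_3 = 60; x_4 = 164; y_4 = 106; r_4 = 76; x2_5 = 124; y2_5 = 328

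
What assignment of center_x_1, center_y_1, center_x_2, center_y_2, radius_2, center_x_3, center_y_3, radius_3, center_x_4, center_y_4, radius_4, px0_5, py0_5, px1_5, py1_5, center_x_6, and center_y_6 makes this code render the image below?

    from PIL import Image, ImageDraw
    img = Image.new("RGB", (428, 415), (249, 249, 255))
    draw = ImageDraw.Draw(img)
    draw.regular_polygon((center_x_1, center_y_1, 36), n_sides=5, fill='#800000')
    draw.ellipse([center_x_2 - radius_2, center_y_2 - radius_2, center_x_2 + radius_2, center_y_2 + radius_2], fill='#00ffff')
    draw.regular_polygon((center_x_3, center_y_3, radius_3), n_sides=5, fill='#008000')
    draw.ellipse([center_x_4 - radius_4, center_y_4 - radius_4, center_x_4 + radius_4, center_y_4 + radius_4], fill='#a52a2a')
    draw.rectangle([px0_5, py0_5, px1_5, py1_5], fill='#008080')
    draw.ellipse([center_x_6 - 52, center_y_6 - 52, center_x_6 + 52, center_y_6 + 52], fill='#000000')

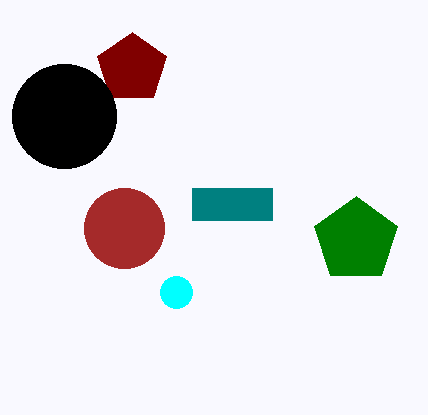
center_x_1 = 132; center_y_1 = 68; center_x_2 = 176; center_y_2 = 292; radius_2 = 16; center_x_3 = 356; center_y_3 = 240; radius_3 = 44; center_x_4 = 124; center_y_4 = 228; radius_4 = 40; px0_5 = 192; py0_5 = 188; px1_5 = 272; py1_5 = 220; center_x_6 = 64; center_y_6 = 116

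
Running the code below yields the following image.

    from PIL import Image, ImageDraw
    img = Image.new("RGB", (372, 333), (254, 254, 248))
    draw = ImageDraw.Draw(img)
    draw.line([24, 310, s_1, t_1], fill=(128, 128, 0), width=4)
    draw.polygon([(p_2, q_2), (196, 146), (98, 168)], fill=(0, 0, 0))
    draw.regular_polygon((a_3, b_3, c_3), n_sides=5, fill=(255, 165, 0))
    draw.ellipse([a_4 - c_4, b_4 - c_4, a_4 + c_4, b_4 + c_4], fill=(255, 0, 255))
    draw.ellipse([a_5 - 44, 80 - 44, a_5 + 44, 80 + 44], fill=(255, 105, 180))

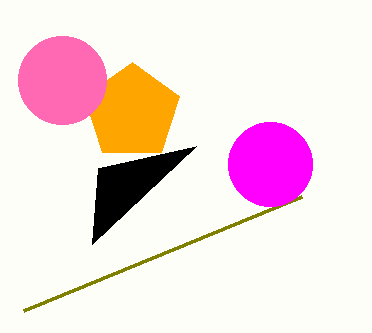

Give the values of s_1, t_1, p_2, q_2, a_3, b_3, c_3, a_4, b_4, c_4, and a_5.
s_1 = 302, t_1 = 196, p_2 = 92, q_2 = 244, a_3 = 132, b_3 = 112, c_3 = 50, a_4 = 270, b_4 = 164, c_4 = 42, a_5 = 62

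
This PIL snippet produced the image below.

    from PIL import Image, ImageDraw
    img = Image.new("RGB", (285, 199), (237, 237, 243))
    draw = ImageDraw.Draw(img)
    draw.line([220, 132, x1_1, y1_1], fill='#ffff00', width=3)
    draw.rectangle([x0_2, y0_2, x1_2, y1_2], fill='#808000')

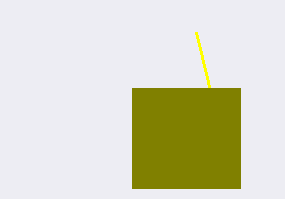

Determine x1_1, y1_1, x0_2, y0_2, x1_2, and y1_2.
x1_1 = 196; y1_1 = 32; x0_2 = 132; y0_2 = 88; x1_2 = 240; y1_2 = 188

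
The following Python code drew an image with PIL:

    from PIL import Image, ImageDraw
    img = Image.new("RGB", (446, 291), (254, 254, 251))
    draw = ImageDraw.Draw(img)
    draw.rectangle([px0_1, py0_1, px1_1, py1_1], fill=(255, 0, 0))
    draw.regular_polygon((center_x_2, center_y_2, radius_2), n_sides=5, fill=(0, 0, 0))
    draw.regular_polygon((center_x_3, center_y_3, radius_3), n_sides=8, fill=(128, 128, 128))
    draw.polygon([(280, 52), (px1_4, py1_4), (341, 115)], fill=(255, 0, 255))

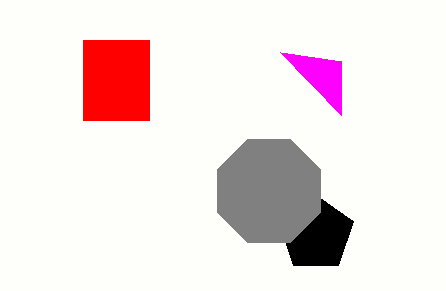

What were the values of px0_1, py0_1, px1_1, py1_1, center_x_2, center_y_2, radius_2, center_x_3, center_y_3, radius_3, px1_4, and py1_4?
px0_1 = 83, py0_1 = 40, px1_1 = 149, py1_1 = 120, center_x_2 = 316, center_y_2 = 234, radius_2 = 39, center_x_3 = 269, center_y_3 = 191, radius_3 = 56, px1_4 = 341, py1_4 = 61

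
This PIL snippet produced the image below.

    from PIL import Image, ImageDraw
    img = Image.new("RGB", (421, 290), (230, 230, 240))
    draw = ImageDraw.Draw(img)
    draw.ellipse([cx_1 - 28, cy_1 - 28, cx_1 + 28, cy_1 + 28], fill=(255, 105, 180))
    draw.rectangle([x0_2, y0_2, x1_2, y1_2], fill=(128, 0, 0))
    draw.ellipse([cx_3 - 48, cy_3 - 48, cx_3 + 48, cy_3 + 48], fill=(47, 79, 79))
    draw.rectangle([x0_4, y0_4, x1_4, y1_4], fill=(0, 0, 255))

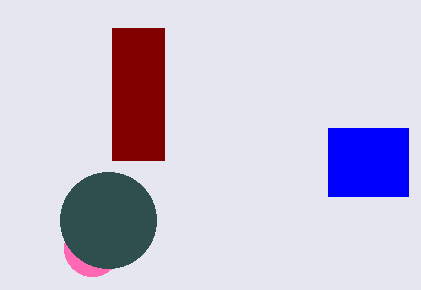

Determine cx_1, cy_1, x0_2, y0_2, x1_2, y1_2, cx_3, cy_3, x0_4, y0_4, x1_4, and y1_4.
cx_1 = 92, cy_1 = 248, x0_2 = 112, y0_2 = 28, x1_2 = 164, y1_2 = 160, cx_3 = 108, cy_3 = 220, x0_4 = 328, y0_4 = 128, x1_4 = 408, y1_4 = 196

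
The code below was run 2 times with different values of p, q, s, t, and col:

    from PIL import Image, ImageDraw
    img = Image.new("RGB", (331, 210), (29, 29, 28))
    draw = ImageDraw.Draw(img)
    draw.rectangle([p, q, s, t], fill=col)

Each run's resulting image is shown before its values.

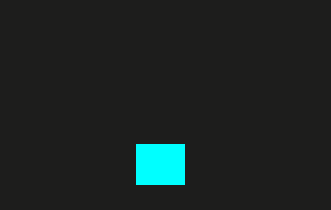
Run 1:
p = 136
q = 144
s = 184
t = 184
col = 'cyan'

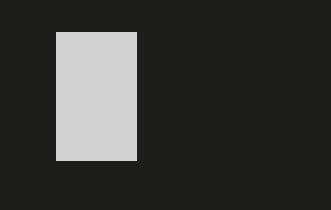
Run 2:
p = 56; q = 32; s = 136; t = 160; col = 'lightgray'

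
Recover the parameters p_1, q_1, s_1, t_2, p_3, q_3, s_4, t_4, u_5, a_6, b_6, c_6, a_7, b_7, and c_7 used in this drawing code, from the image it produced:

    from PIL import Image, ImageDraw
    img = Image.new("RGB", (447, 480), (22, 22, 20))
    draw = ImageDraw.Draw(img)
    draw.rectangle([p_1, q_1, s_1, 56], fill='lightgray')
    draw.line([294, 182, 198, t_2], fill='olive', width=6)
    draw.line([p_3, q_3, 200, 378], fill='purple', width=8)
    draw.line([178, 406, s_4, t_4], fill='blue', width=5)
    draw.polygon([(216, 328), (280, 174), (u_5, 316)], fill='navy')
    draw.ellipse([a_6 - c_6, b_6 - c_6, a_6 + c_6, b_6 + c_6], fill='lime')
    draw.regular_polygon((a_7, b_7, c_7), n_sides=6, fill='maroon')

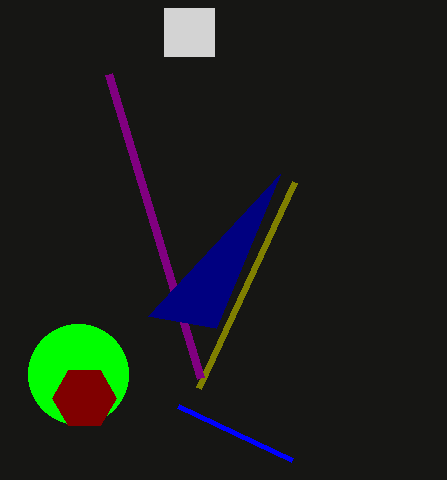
p_1 = 164, q_1 = 8, s_1 = 214, t_2 = 388, p_3 = 108, q_3 = 74, s_4 = 292, t_4 = 460, u_5 = 148, a_6 = 78, b_6 = 374, c_6 = 50, a_7 = 84, b_7 = 398, c_7 = 32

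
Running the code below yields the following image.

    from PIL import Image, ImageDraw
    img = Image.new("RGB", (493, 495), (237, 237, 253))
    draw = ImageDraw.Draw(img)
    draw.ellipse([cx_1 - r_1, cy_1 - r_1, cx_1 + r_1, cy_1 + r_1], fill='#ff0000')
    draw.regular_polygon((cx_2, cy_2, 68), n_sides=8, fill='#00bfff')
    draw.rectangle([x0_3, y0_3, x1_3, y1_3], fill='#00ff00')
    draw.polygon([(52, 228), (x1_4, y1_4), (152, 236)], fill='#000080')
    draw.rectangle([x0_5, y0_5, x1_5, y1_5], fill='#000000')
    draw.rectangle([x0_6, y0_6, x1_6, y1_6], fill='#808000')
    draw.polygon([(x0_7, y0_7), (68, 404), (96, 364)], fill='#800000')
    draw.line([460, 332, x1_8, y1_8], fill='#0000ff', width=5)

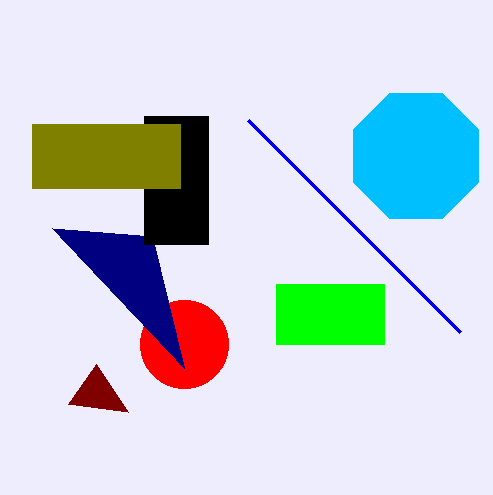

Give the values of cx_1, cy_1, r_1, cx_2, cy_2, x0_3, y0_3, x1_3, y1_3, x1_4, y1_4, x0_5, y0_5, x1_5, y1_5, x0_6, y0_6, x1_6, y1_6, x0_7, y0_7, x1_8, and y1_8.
cx_1 = 184, cy_1 = 344, r_1 = 44, cx_2 = 416, cy_2 = 156, x0_3 = 276, y0_3 = 284, x1_3 = 384, y1_3 = 344, x1_4 = 184, y1_4 = 368, x0_5 = 144, y0_5 = 116, x1_5 = 208, y1_5 = 244, x0_6 = 32, y0_6 = 124, x1_6 = 180, y1_6 = 188, x0_7 = 128, y0_7 = 412, x1_8 = 248, y1_8 = 120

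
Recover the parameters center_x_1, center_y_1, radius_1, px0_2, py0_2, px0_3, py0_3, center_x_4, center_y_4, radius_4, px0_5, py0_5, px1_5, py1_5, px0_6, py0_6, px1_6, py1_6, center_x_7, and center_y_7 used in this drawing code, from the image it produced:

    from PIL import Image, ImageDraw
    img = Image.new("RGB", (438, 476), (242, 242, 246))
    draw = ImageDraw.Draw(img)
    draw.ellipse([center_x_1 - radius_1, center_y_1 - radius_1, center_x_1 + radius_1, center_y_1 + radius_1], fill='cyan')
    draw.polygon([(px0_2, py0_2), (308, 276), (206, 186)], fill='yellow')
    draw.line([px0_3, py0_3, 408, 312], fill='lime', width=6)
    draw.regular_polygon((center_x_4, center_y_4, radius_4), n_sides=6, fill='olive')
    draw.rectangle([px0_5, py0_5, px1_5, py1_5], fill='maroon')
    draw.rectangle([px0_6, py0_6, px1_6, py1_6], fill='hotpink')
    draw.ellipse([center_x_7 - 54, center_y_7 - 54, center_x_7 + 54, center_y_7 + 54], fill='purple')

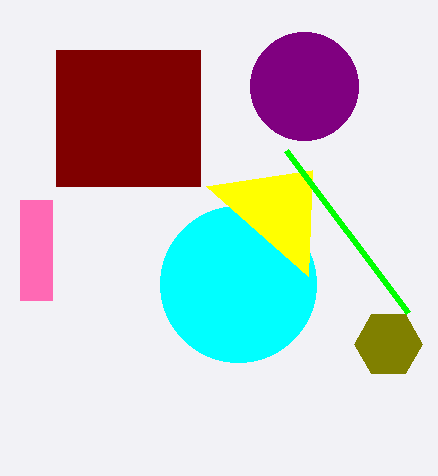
center_x_1 = 238, center_y_1 = 284, radius_1 = 78, px0_2 = 312, py0_2 = 170, px0_3 = 286, py0_3 = 150, center_x_4 = 388, center_y_4 = 344, radius_4 = 34, px0_5 = 56, py0_5 = 50, px1_5 = 200, py1_5 = 186, px0_6 = 20, py0_6 = 200, px1_6 = 52, py1_6 = 300, center_x_7 = 304, center_y_7 = 86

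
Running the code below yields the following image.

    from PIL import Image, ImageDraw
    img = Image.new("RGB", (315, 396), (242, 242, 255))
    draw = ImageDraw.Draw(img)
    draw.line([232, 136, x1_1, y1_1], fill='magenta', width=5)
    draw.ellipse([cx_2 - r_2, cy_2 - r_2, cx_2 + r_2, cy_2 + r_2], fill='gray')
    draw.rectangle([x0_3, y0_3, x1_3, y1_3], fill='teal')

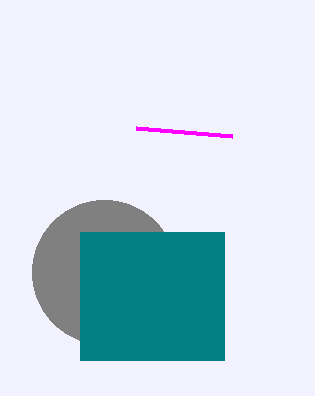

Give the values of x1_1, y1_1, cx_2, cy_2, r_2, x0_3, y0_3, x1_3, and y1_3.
x1_1 = 136, y1_1 = 128, cx_2 = 104, cy_2 = 272, r_2 = 72, x0_3 = 80, y0_3 = 232, x1_3 = 224, y1_3 = 360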